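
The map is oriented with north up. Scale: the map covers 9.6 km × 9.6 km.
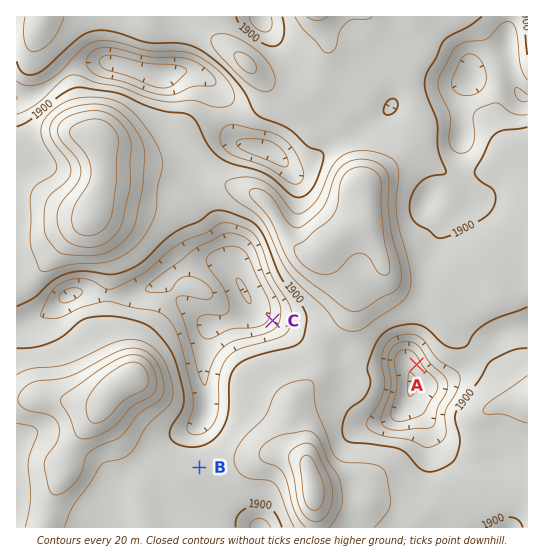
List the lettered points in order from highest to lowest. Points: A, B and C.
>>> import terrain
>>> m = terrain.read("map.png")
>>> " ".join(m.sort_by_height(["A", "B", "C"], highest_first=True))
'B C A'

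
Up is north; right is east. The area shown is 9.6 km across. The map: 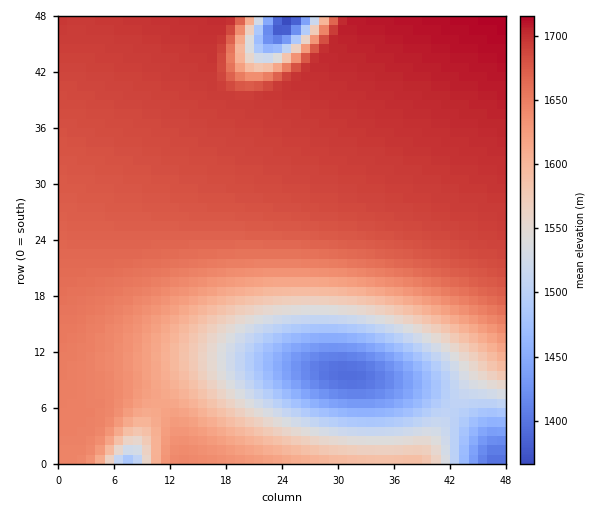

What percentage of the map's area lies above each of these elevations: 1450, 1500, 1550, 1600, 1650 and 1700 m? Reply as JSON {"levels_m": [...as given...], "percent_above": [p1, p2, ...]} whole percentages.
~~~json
{"levels_m": [1450, 1500, 1550, 1600, 1650, 1700], "percent_above": [95, 90, 83, 74, 58, 10]}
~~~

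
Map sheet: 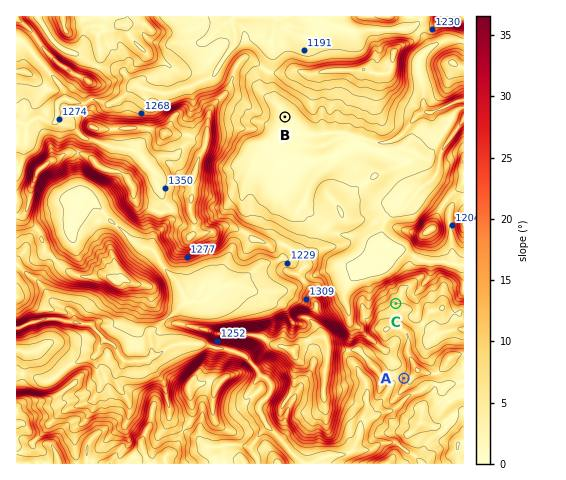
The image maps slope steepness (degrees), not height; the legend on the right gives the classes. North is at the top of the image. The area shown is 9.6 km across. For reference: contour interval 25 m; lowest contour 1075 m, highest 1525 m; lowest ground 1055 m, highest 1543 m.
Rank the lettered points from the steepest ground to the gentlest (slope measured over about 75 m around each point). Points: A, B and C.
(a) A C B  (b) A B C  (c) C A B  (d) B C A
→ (a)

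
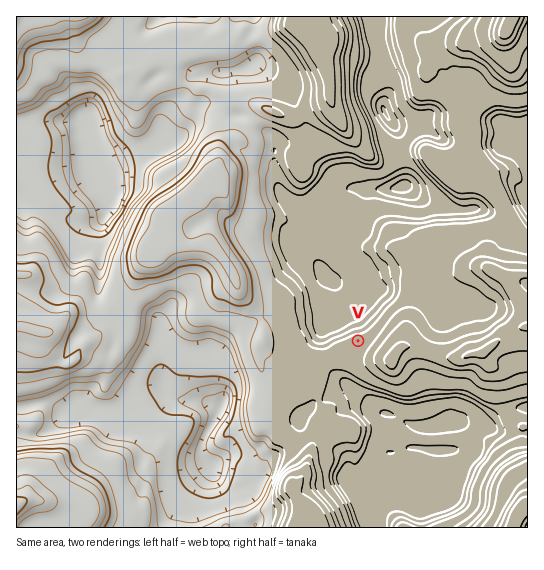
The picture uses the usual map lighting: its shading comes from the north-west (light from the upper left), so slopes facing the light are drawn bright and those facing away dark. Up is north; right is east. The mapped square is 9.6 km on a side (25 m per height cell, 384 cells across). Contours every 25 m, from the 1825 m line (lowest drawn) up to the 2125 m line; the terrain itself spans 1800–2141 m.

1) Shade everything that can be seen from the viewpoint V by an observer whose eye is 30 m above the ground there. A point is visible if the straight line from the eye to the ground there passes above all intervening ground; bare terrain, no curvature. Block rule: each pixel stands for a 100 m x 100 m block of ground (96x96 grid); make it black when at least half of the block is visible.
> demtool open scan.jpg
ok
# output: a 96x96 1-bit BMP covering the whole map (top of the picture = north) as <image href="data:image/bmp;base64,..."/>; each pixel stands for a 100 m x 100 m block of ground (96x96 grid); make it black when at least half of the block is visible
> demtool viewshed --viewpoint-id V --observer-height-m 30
<image width="96" height="96" href="data:image/bmp;base64,Qk2+BAAAAAAAAD4AAAAoAAAAYAAAAGAAAAABAAEAAAAAAIAEAAATCwAAEwsAAAIAAAAAAAAA////AAAAAAAAA//AB4AAPz////gAA//AAAAAfj////yAA//AAAAAfj//8fzBg//AAAAA/D/4AA739//AAAAB/D/wAAD///+AAAAH+D/gAAD///+AAAAH8D/AAAA///4AAAAD4D+AAAA///4AAAAf4D4AAAB///wAAAA/4DgAAAB///wAAAB/4BAAAAB///gAAAA/4AAAAAB///gAAAAf4AAAAAD///gAAAAf4AAAAAD///AAAAAPwAAAAAD//4AAAAAPwAAAAAD//gAAAAAfwAAAAADw/AAAAAB/8AAAAACwAAAAAAD//8AAAAD4AAAAAAH5/4AAAAD4AAAAAAPx/4AAAAAAAAAAAAPh/gAAAAAAAAAAAAPg/AAAAAAAAAAAAAfg/AAAAADgAAAAAAf/+AAAAAD8AAAAAAP/8AAAAAD/AAAAAAP/8AAAAAA/gAAAAAP/4AAAAAA/4AAAAAP/4AAAAAAAfwAAAAP/4MAAAAAIP8AAAAf/4/AAAAAOH4AAAAf///gAAAAPngAAAAf///wAAAAPjgAAAAP///4AAAAHzgAAAAP/3/4AAAAHxgAAAAP/3/8AAAAD8AAAAAP///8AAAAH+AAAAAP///8AAAA/+AAAAAP///+AAAB8/nAAA1////+AAADwfH4AN/////8AAAD4OH8AAn////+AAAD4OD8AAH/////gAAT/2B+AAH/////4AAz/2BcAAH/////+ABj/yAIAAH//////gHj/gAMAAH////////D/gAEAAH///////+AfAAAAAH///////4AcAAAAAP///////wAIAAAAAP///////AAAAAAAAf//////8AAAAAAAA/////4D+AAAAAAAA////4gD/gAAAAAAB////4gH/wAAAAAAB////4wP/4AAAAAAB////8AAAAAAAAAAB////+AAABAAAAAAP////+AAABgAAAAA/////+AAABAAAAAA//////AAADAAAAAAH////4AAAGAAAAAAD////AAAAOAAAAAAA////AAAf8AAAAAAAf///8AA/4AAAAAAAf////gD/4AAAAAAAf////wH/wAAAAAAAf////4P/gAAAAAAA3////4ffgAAAAAAAD+H//cePAAAAAAAAD+H/8c4HAAAAAAAAH8H/8fgCAAAAAAAAP8P/4YACAAAAAAAAB8P/4BAGAAAAAAAAB8//wBAGAAAAAAAAA///ABgOAAAAAAAAA//+ABwOAAAAAAAAA/n+ADwPAAAAAAAAD4H8AH4PgAAAAAAAOAB8AH8/44AAAAAAIAAYAH///8AAAAAAAAAAAP///8AAAAAAAAAAAP///8AAAAAAAAAAAP///8AAAAAAAAAAAP///8AAAAAAAAAAAP///4AAAAAAAADgAPz//wAAAAAAAAHgAP3//gAAAAAOAAfAAP///gAAAAAPgA+AAP///wAAAAAHgB+AAP///wAAAAADAD+AAPw//wAAAAAAAD4AAPAD/gAAAAAAADwAAPAB/AAAAAAAAAAAAMAAMAAAAAAAAAAAAIAAAA="/>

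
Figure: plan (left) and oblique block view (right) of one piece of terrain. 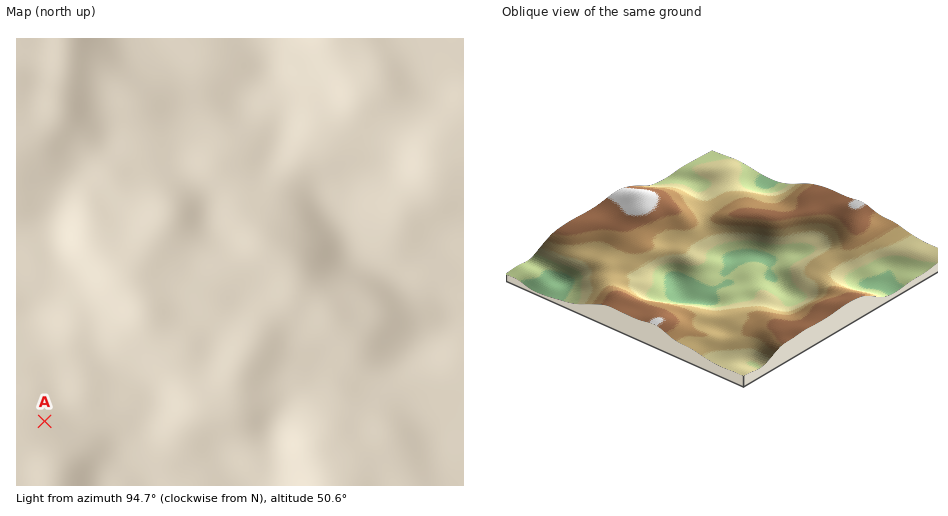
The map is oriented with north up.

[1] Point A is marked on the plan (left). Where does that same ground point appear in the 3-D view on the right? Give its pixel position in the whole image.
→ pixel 722 351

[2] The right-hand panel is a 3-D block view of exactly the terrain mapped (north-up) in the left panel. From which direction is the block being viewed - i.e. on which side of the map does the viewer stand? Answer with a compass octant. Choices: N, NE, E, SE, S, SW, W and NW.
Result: SW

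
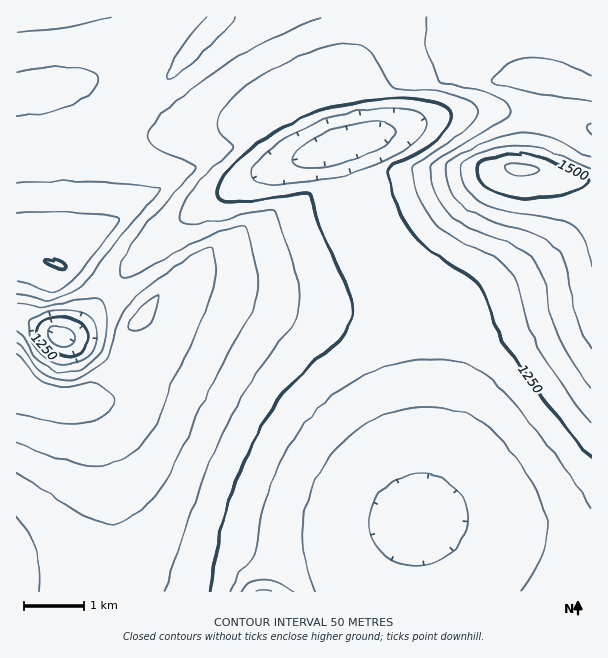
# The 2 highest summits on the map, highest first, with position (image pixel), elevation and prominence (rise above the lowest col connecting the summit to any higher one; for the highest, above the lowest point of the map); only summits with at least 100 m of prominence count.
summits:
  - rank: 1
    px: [522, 168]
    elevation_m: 1557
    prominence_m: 468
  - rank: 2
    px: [56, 264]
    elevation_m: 1501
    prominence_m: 172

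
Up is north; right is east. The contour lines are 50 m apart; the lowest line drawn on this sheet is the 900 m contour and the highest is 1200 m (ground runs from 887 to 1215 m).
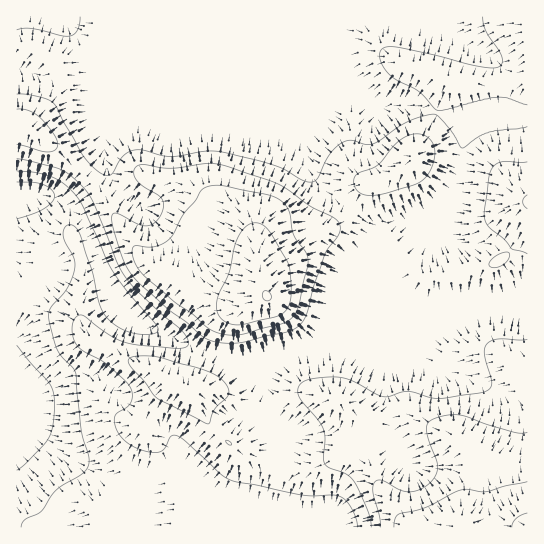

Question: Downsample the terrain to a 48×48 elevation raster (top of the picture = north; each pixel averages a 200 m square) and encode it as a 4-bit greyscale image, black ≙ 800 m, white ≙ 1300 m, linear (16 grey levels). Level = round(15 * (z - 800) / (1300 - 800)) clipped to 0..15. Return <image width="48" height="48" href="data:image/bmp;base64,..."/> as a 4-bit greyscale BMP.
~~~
<image width="48" height="48" href="data:image/bmp;base64,Qk32BAAAAAAAAHYAAAAoAAAAMAAAADAAAAABAAQAAAAAAIAEAAATCwAAEwsAABAAAAAAAAAAAAAAABEREQAiIiIAMzMzAERERABVVVUAZmZmAHd3dwCIiIgAmZmZAKqqqgC7u7sAzMzMAN3d3QDu7u4A////AEVVVVVVVVVmZmZmZmZmZmZomru7zMu8zERVVVVVVVVmZmZmZmZmZmZ4qqu7vLu7zERFVVVVVVVmZmZmZmZmZmZ5qqqqu7u7u0REVVVVVVZmZmZmZmZmZmeJmZmaqrq7uzRERVVVVVZmZmZmZmZ3d3eJmYiZqqqqqjM0REVVVWZmZmZ3d3d3d4iJiIiJqqqqqjMzREVVZmZmZmd3d3d3eIiIiIiJqqqqqjMzREVWZmZmZnd3d3d3eIiIiIiZqqqqqjMzNFVmZmZmZ3d3d3d3eIiIiIiaqqqpmTMzNFVmZmZmd3d3d3d3eIiIiImZqqmZmTMzNFVmZnd3eHd3d3d3iIiIiImZmZmIiDMzNFZmZnd4iId3d3d4iZmIiIiIiIiIiDMzNFZmZniJmIh3d3eIiZiIeIh3d4iIiDMzRFVWZ4iJmIh3Znd4iIh3d3d3d3d4iDMzRFVmeIiIiHdmZmd3d3d2Zmd3d3eIiDM0RVZneIiHd3ZmZmZ3d3dmZmZnd3eIiDNEVWZ3d3d2Znd2ZmZmZmZmZmZnd3eIiDNEVnd2ZVVWZ4iId3d2ZmZmZmZmd3d4iDRFVnZlVEVWeJqpmIh3ZmZmZmZmZ3d3d0RFVmZUREVniau7uqmHZmZmZmZmZmZ2ZkRFVmVERFaJmqu7zLqXdmZmZmZmZmZmZkREVVVERXiaqqu7zMuYdmZmZmZmZmZmZkRERVVEV4mqqqu7zMuodmZmZmZ3dmd2ZkRERVRFaJqqqqq7zLuod2ZmZmd3d3d3d0RERFRGiaqqqqq7u7uph2ZmZnd3d3d3d0RERVRXiZmZmaq7u7qph2ZmZmZmZnd4d0RERURXmZmZmaqru7qZh3ZmdmZmZnd3iEREVUVomImZmZqru6mYiHd2ZmZmZnd4iDREREV4h3iZmZqquqmYiHd2ZmZmZneIiDM0RFZ3d3eJmZmqqqmIh3d3ZmZmZneImTMzRFZ3d3eJmZmqqpmHd3d3d2ZmZmeImTMzRWd3d3iJmZmZmYh3Z3eIh3dmZmeImTM0VmdmeIiImZmYiHdmZ3eIiIh2ZmeIiFVVZmZmeIiIiIiHd2ZmZnd4iIiHZmd4iGZ3d2VWd3dnd3d2ZmVVZnd3iJmHZmd3d3eIdmVVZmVVZmZlVVVVVmZmeImHZmZ3d4iIdlVVVVVVVVVVVVVVVWZmZ4iHZmZmZoiHZVVVVVVVVVVVVVVVVVVVVnd2ZmZmZoh3ZVVVVVVVVVVVVVVVVVVVVWZmZmZmZnd2ZVVVVVVVVVVVVVVVVVVVVVZmZmZmZmZmVVVVVVVVVVVVVVVVVVVVVVZmZmZmZlVVVVVVVVVVVVVVVVVVVVVVVmZnd3dmZlVVVVVVVVVVVVVVVVVVVVVVZmd3d3ZmZlVVVVVVVVVVVVVVVVVVVVVWZnd3ZmZmZ1VVVVVVVVVVVVVVVVVVVVVWZmZmZlZmZ1VVVVVVVVVVVVVVVVVVVVVWZmVVVVZmd1VURFVVVVVVVVVVVVVVVVVVVVVVVWZmd0RERFVVVVVVVVVVVVVVVVVVVVVVVWZndw=="/>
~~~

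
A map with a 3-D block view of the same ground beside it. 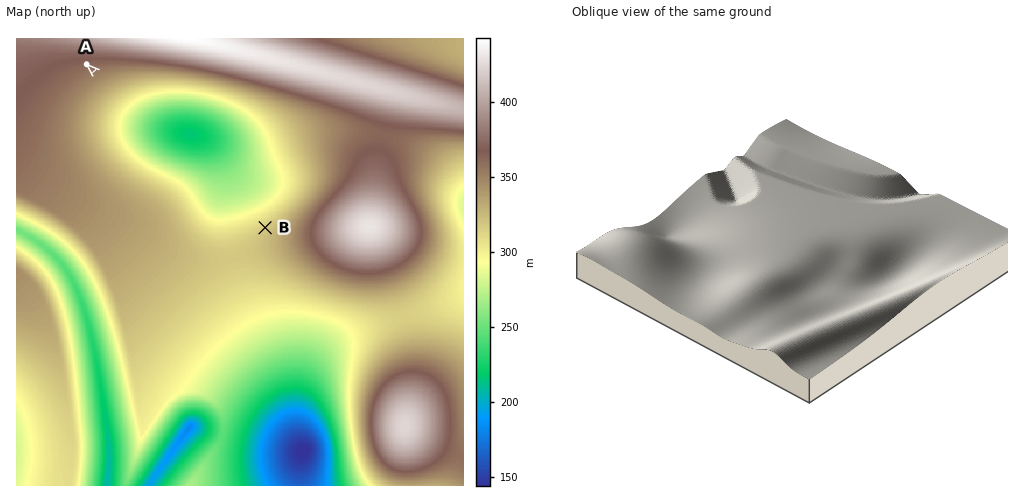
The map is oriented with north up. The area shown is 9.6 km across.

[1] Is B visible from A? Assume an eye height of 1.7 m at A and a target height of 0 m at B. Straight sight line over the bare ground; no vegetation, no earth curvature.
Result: yes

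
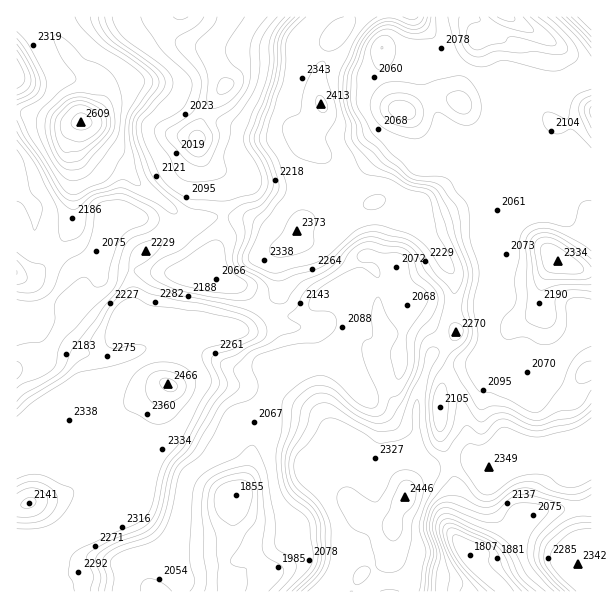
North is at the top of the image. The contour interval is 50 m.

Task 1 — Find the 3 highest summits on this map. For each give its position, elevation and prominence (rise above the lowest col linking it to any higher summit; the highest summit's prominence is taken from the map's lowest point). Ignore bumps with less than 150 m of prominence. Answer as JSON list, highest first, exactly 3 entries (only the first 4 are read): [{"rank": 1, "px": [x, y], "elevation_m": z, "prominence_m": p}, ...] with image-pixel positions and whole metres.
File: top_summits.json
[{"rank": 1, "px": [81, 122], "elevation_m": 2609, "prominence_m": 802}, {"rank": 2, "px": [168, 384], "elevation_m": 2466, "prominence_m": 283}, {"rank": 3, "px": [405, 497], "elevation_m": 2446, "prominence_m": 271}]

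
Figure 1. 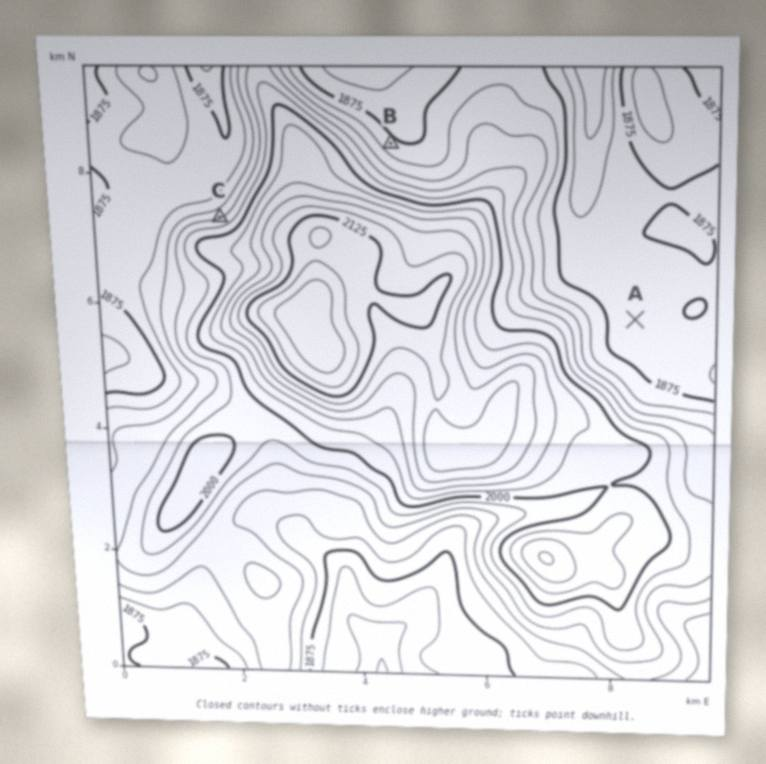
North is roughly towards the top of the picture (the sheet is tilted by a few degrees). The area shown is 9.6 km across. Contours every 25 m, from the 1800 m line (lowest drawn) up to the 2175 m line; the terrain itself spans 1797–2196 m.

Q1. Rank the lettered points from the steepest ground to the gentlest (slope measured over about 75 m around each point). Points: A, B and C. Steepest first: C B A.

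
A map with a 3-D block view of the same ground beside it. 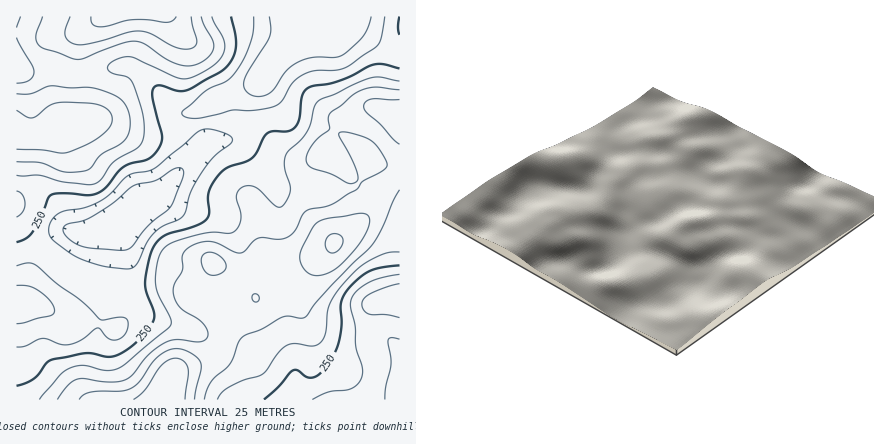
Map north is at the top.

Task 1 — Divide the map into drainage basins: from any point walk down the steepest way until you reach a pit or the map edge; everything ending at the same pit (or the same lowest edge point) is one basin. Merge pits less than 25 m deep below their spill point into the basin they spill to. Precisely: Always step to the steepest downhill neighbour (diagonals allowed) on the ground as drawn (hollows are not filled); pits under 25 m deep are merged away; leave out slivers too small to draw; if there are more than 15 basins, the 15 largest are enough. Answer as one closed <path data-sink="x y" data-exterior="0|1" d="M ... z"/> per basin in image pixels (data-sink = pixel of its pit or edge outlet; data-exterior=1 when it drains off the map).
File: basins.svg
<path data-sink="144 206" data-exterior="0" d="M130 16l-28 0-16 12-6 8-1 32 3 36-4 26-36 6-16 0-10-4 0 84 10 18 34 31 38 23 10 3 10 0 54-6 28 12 24 23 8 1 19-13 7-14 20-26 8 3 12-1 28-19 8-9 18-12 18-18 12-20 6-7 12-3 0-64-26-11-8 1-22 9-8 9-10 28-14 5-14 0-14-6-22-22-8-5-14-3-36 0-26 10-16 3-22-1-42-15-8 1-6 4 6-6 17-9 16-26 10-32 0-20z"/><path data-sink="262 78" data-exterior="0" d="M400 16l-270 0 3 36-10 32-16 26-21 12 12-2 24 10 24 6 24-1 34-12 36 0 20 6 16 18 16 10 20 2 12-4 12-29 8-9 22-9 8-1 26 11z"/><path data-sink="400 300" data-exterior="1" d="M400 182l-12 3-6 7-12 20-18 18-18 12-8 9-28 19-12 1-8-3-34 46-12 7-9-1 3 6 0 10-6 16-10 8-28 9-9 7-4 8-1 16 232 0z"/><path data-sink="16 304" data-exterior="1" d="M16 216l0 184 152 0 3-22 7-7 32-11 6-3 6-7 4-14 0-10-12-16-14-13-28-12-54 6-10 0-10-3-38-23-34-31z"/><path data-sink="16 66" data-exterior="1" d="M100 16l-84 0 2 117 8 3 16 0 36-8 4-24-3-64 4-8z"/>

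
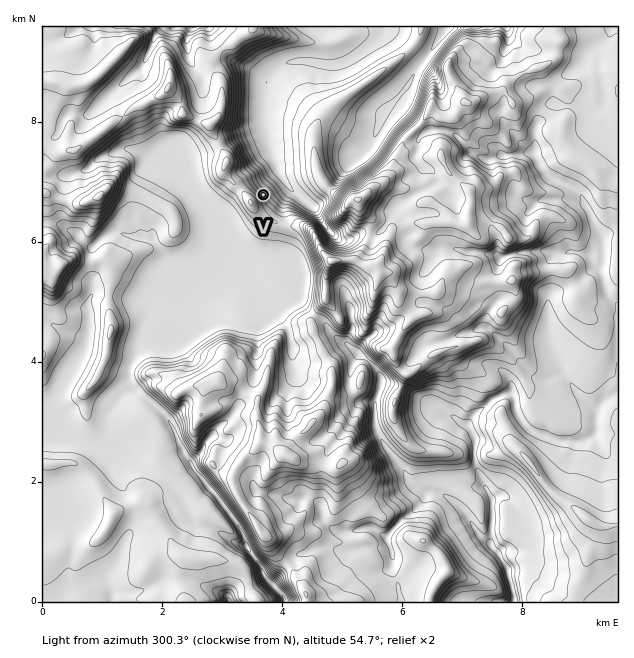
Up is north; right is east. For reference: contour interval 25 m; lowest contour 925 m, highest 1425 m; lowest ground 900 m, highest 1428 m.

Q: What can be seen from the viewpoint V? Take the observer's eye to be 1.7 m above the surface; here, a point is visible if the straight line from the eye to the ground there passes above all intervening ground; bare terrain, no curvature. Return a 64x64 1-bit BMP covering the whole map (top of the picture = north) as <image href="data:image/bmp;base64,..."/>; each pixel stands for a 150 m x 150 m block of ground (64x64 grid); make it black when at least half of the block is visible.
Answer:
<image width="64" height="64" href="data:image/bmp;base64,Qk0+AgAAAAAAAD4AAAAoAAAAQAAAAEAAAAABAAEAAAAAAAACAAATCwAAEwsAAAIAAAAAAAAA////AAAAAAAAAAAAAAAAAAAAAAAAAAAAAAAAAAAAAAAAAAAAAAAAAAAAAAAAAAAAAAAAAAAAAAAAAAAAAAAAAAAAAAAAAAAAAAAAAAAAAAAAAAAAAAAAAAAAAAAAAAAAAAAAAAAAAAAAAAAAAAAAAAAAAAAAAAAAAAAAAAAAAAAAAAAAAAAAAAAAAAAAAAAAAAAAAAAAAAAAAAAAAAAAAAAAAAAAAAAAAAAAAAAAAAAAAAAAAAAAAAAAAAAAAAAAAAAAAAAAAAAAAAAAAAAAAAAAAAAAAAAAAAAAAAAAAAAAAAAAAAAAAAAAAAAAAAAAAAAAAAAAAAAAAAAAAAAAAAAAAAAAAAAAAAAAAAAAAAAAAAAAAAAAAAAAAAEAAAAAAAAAAAAAAAAAAAABAAAAAAAAAAMAAAAAAAAAAgAAAAAAAAACMAAAAAAAAARAAAAAAAAADMAAAAAAAAA/gAAAAAAAAH/AAAAAAAAAf8AAAAAAAAH/4AAAAAAAA79wAAAAAAAB/hwAAAAAAAz+BgAAAAAABPwCAAAAAAAF/AMAAAAAAAf8AQAAAAAAH/wBgAAAAAAf/gDAAAAAAA//AGAAAAAAD/yAIAAAAAAP+AAgAAAAAA/wACAAAAAAB/gAGAAAAAAD+AAYAAAAAAf+AAgAAAAAD/+ADAAAAAAD+MAEAAAAAAGAAAAAAA=="/>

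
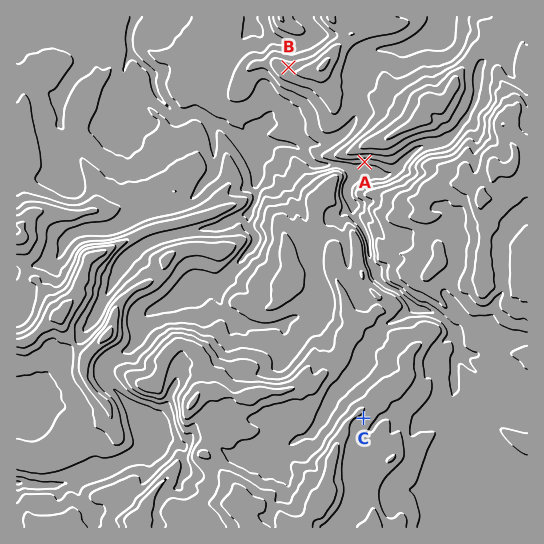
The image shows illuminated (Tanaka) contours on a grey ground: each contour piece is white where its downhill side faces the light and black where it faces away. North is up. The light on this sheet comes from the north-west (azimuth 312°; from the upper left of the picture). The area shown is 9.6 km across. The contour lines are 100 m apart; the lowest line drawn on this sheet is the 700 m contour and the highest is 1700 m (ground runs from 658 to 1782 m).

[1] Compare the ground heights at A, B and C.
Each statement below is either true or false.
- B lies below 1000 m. false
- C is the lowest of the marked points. false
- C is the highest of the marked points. true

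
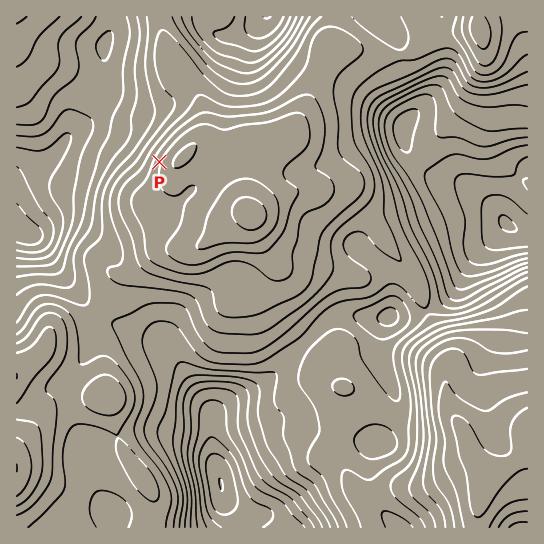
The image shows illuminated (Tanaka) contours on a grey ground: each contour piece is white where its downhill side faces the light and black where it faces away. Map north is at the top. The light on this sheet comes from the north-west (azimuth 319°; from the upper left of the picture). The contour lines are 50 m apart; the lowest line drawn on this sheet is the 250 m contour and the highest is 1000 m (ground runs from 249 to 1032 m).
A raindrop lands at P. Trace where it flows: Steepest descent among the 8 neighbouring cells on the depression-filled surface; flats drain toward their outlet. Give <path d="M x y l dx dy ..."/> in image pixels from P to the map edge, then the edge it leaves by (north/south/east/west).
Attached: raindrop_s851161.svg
<path d="M159 162l-8 0-24-24-16 0-10-5-28 0-10 9-2 5-12 14-8 5-3 0-5 3-16 16"/>
exit: west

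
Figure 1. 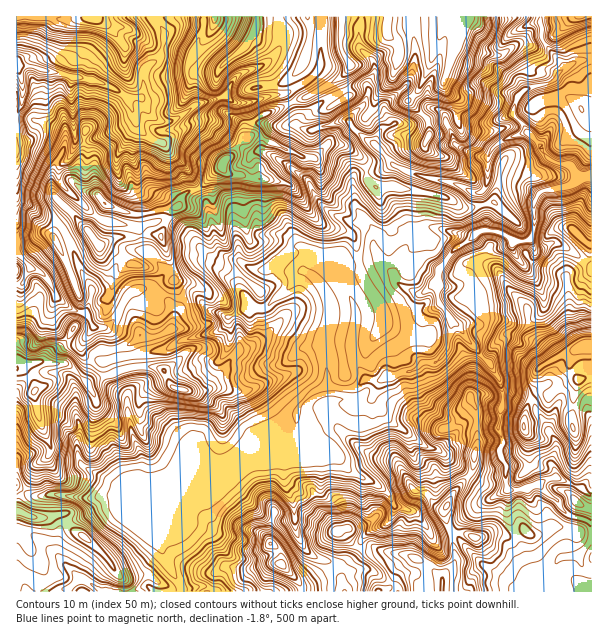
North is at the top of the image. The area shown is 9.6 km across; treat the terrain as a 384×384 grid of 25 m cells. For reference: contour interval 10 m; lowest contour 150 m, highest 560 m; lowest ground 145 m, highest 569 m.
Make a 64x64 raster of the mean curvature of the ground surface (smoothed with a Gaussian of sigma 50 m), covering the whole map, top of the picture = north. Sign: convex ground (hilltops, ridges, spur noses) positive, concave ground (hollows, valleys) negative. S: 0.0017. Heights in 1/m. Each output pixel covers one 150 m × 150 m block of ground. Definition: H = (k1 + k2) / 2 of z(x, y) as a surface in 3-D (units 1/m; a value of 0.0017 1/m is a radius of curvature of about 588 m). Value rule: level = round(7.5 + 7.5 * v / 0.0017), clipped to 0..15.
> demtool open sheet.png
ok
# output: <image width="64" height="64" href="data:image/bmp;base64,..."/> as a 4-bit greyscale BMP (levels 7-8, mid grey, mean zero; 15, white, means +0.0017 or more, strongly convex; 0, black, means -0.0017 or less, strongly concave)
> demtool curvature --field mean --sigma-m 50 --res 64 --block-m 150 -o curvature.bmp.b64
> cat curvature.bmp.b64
<image width="64" height="64" href="data:image/bmp;base64,Qk12CAAAAAAAAHYAAAAoAAAAQAAAAEAAAAABAAQAAAAAAAAIAAATCwAAEwsAABAAAAAAAAAAAAAAABEREQAiIiIAMzMzAERERABVVVUAZmZmAHd3dwCIiIgAmZmZAKqqqgC7u7sAzMzMAN3d3QDu7u4A////AIeYVGlDJGRGmVZENWQ2M0qod2Z8yle3enaYZ3d3d3eIeImqU2iv2HuFaJqHmXpnzId3Z3hHaIeKiHl3eHd3iIh4iIZXiLx3mGWJqqmKir7XeIh2VFmHaKqpVmd3d4eJdniIdoh5yXd2Z4iHqFRYvrVURWZ5mIrMlbtzeHd3h2doeYdndpyod3Z4dniFmquNkyZ4Z5q8zMgx1yiIZ3d3d2eJd3d62oh2Z3d2d1ZzXvxgW6qoXJp5pAbEnKd4eXd4lYZneL6mZmZ3d3d3VGm9yEKpzaxVR3aUGbntuIeqmIinV5l3iXVWZ3d3d3hozLiFI4mszqchpnFcl2WqZ6d5qpS9yqu3ZWZ3d3d3h2d3ZNw1qcm7eeOWJL6FRXhphnpiNrd4rMhnZ3d3d3d3dmc5/Cd6dHhK5BIX3sRWaXqWqSrKlDIgEkZ3d3d3h3d2ZozWJlZYmVqAXLx55lY1SomSTLRndFiodnd3d3iHd3dmiZNXt5mIVQOP21fdZ6gTA0vYNUqW3amWZ3d3eId3d3d2dXqnh2YzRa93dnyniB+1NCWGTKjJZUZmZnd3d3d3d3Z3dmZmVXd52kalZcmZCMu2W5UqzZY0qWVmZ3d3d4d3d3d2ZndWiavXKsQ13IMXmGN7pDRdxwfXdraYZ3d3h3d3d3d3dlepjMWHMUjtUGuXdUvESXvKB7das+lnd3eId3d3eHd2jJeblEJVdp/DB7qmKdQ5vXM1qF1Itld2Zohnd3d4h3iXVnliSutnnZA9+3Nt4znbZ4W3fSqoVVVDqlZ3iHd3iYdmZUaJzJaMYF35Q52zOtmIFcmIG5RkVESqVmZ3d4iId4d2i6h1mIzAXPZWe5Qox2YZ3acrd1RWrKSGZmd2iId3d3d5l1m6nVAJ5YhphmulZzfMZTqIeb7ZWKuXZnZomZmGiHh2iIva1xinqliGS7uYKddDNojP/6u6m8uWd2VmVYh4iGdmfP3zFZmIeJV3iaddt5hTNrl3Z4dmiqqIiGipVlV4d2V6yZAWu2VouZhlZrmHrcua11ZniYdnaKqYaJhpdVNIZlepIIm/poh3m8vPtGVmiZmrlXVJh2VlaYdoh4mIqlQkdqcEiZvseGa2m2dVqYdlVEbKeXa6iIZXd2iHiHeIeZJpcpWdaGu6mJU7t1SMmqh3YlrMo6qph3Z3eIeJd3iJtmslyFdGaJu67CVKs0hVe6q5ZDNlqJmXeHd4h3mYeIioVnlrh7mHWbt5NTn6JFeLdpy7q3S2eKmHd3iHd5mHeKk0hld0h2WJeVd2aLRcdZh2aYiJUXRnipiHd4d3mXd4tieIZWemRoZ3aJVkI2qkh3d4mWNLZFRpqZd3h3eYeJhSiphmibo2iGVpqCLtTKZnd4eXS71jekWJh3iHeZeJa2fJh1aLuzeJZ0fHF/kWp1Z2d4abuEW8hWh3eHeJh3VURYiHV9uXSIlmOMFK9UeZVVaMuqlkWqeJZ3eId5iHWbcll3da2HRXmWazIm2keImZqWqWdleYVXdmd4d4l3Z5mkXJd32nJZq7hXJmflWad7yne2VmiFRmaId4h3iHZ3iJYJyYm6Qnqpp3GHe7Rqx3dkTLNndmSZdmiHd3aId4eInGCrqHgvJZlUkbeNdGvZZmVvhWWWw5uphmVWVahnh3iKswWOwxcZZEjB3MtUroqqmb4zVpmjp2ZmVomYqGeId4mpYDlAJQ+mnYCdl0j7VVVXfGI4i4WmhmRYvLl3Znd3ZTV0ABf/CtvcQNd2a4UzWJhnpXpbZ6apVHrXRXVahmdnesuWvv0GurlCknjaIr39u8rNyGpXlpdFnnJ5ZHyFZ2d5vLm7qAvImzBqv6I5/IRDd5tkeDVkZTbbCZZGm2d4ms23jLiHCLiNUardFb70JWmbzNp2MkVWbvJqaEe6m7zdyUEWt4kwASmheeZ9aaYKaod5a7ipzv//gLqGO7m7qEIAO7G3d6uXMlJ316pKlR1KdFoI3Ny5qoMCzHY4hWYQE1nMkMh4rNx0Ime5OXmTS250QmmutEi2MKvZZVmoM0eJvZZxyoiXMQexZo11qsY4qnMG2b36VlFc/dlWrKVJmu3vgiCuqpA6Z8F2auGZqmdmQkl4h5qGbfyFnK3GI3ec9iAmkgnuYN2okXVY8LU2dVRmRnhFbMurZmNt2GFGuYj9sPqKYBQFapiAt2jh/pRWWLqXVXU7uWIlQxKGGLNmQ7xE+nnPsGs4iIP6d9LcunZoVUaoY33LllVqlyBOp0Ek2gmzRCUmyld4gMlawqmYhXd5xRev9Vj/x1WdxhWmWbxiBpqHlR+od3mAmVqFh4iEdmV9QAMQABaay0WusoY8+TSay5mqCsqYiXGKeWeYdTZ2dWyWuAz8dESM2EfXO2F9WvpZtjQgerqHcaqKhGIja4aGaqbPA926qFR8t0E5+QmG+mI0iIUxJ6eDxSIiRYisVZd7p69wJoeKllWMtyXsRbPLqFqVSLtjiZRUaKuZh7tEVXyWn9hDNnioZTv+Ra10poyKllhlZ4U2hGd4eIdmq2VTW6Zp3allZ5lljYUmnISZbJdozZd5VXZnd3dlVVa9h4Vpx2V7yJdmimS7Q4h6hYl5yVQ62tdIZ3Zmd3ZUaaaKdVW6Vle6h2Z6ZLtnqql2iHi5aVGLketlV3aKqomqnLdlVGtWZpyGZmpzq2V6p2aIh5m8gxSRm6dNzKuqvKh2VFiGj4RlXIZ4m2OrdminZ4iHi8h6yVKZvb"/>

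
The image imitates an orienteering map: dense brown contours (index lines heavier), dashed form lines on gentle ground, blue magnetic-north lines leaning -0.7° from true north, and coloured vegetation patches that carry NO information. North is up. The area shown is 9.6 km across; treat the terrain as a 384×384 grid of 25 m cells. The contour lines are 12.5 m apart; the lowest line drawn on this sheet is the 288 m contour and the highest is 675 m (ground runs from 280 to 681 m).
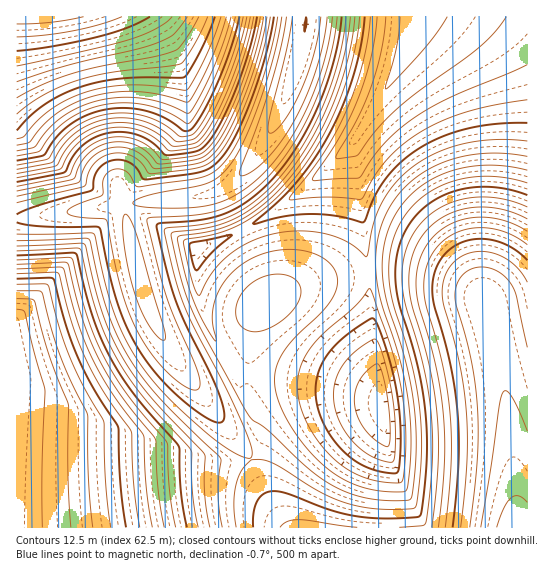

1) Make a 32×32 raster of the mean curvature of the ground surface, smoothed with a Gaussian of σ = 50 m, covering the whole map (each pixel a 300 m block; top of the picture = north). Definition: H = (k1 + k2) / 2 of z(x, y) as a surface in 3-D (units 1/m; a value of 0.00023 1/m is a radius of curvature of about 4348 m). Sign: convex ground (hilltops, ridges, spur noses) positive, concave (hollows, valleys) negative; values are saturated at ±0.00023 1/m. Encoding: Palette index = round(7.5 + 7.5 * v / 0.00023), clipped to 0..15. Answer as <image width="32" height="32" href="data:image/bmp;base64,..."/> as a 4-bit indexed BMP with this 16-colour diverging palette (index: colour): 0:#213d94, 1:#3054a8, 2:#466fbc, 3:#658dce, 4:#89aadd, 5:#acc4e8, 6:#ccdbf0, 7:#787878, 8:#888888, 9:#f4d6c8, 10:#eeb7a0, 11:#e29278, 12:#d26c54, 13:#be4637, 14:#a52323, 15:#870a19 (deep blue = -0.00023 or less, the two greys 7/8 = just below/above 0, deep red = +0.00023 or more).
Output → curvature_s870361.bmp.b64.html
<image width="32" height="32" href="data:image/bmp;base64,Qk12AgAAAAAAAHYAAAAoAAAAIAAAACAAAAABAAQAAAAAAAACAAATCwAAEwsAABAAAAAAAAAAlD0hAKhUMAC8b0YAzo1lAN2qiQDoxKwA8NvMAHh4eACIiIgAyNb0AKC37gB4kuIAVGzSADdGvgAjI6UAGQqHAHd3d3d4iIiJiIiIiHGImZl3d3d3eIiImYiId3cliJmZd3d3d3iIiJmIh3d2CIiZmXd3d3d4iIiIiId2YViImZl3d3d3d2RXiIh3dmB4iJmZd3d3dUNpq5eId3ZQeImZmXd3ZUV4mrtnh3d2QXiJmZl3dVZ3iau6SId3djN4iZmZd2ZneJq7tWiHd3YkeImZmXZmZ4mru6GIh3d3FoiJmZh3ZneJq7tEiId3dweImZmYdmZ4mru5CIiHd3cHiJmZmGZneKu7pEmIiId3CIiZmZg2Z4mrupCJmZmIiBiZmZmYQWeJq7qAmZmZiIcpmaqqmWMHiau6cImZmYiHOZmqqZl3IIq7qWCIiYiIhkmZmZmZmZIqu6kAKIiIiIVomZmZmcy7RrtwODAIiIiEeJmZmYjd3cinW8zLQEiIhHiImYiIvMy4m93d3ckBiISIiIiIiJmlS8aczM3ckQeEiIiIiIh2Bs3sKJec3bggdYiIiIiHUGq8zJBiet3JcxV3iIh3dyaJqrqWAWnN24Yxd3d3d3d3eImZhwNordyXYld3d3d3d3d4h3cUV5zcqGUnd3d3d3d3d3d3JVaL3bhlRXd3d3d3d3d3d0VWet3JdVR3d3d3d3d3d3dVVXnNynZVV3d3d4d3d3d2ZlVovduGVld3d3eHd3d3d3ZVWL3bhlZmd3d3"/>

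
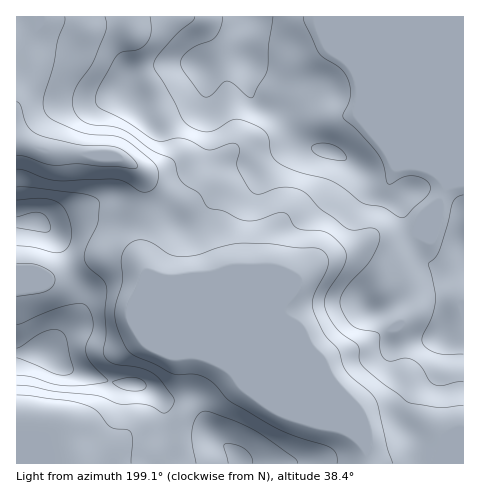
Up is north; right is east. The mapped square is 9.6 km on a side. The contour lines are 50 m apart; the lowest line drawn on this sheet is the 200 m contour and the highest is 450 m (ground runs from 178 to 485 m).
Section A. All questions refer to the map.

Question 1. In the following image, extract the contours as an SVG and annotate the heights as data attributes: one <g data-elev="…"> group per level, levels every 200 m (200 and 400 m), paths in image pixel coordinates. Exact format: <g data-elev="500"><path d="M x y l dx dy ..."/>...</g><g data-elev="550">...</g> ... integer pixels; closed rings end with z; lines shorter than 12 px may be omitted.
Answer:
<g data-elev="200"><path d="M17 102l3 3 7 20 9 9 41 10 40 3 13 8 8 11-2 2-3 1-55-5-24 1-9-1-20-8-8 0"/></g><g data-elev="400"><path d="M17 358l41 17 10 0 3-2 2-3-7-31-2-5-4-4-7-1-10 3-26 16"/><path d="M17 228l29 4 3-1 2-3-4-10-6-5-9 0-15 4"/><path d="M463 195l-6 2-4 5-13 47-5 8-7 7 7 27 0 10-3 15-10 24 3 7 10 6 10 2 18-1"/><path d="M195 17l-3 4-14 12-18 20-6 11 1 6 10 14 17 34 4 5 10 6 11 3 8-2 20-11 7 1 10 4 10 5 4 4 3 6 2 15 3 5 6 5 18 8 32 8 12 7 21 16 20 4 16 10 6 0 23-22 2-6 0-4-7-7-11-2-9 1-12 7-3-1-5-18-5-11-21-24-14-13 7-21 0-9-3-10-7-9-17-10-4-5-15-31 0-5"/></g>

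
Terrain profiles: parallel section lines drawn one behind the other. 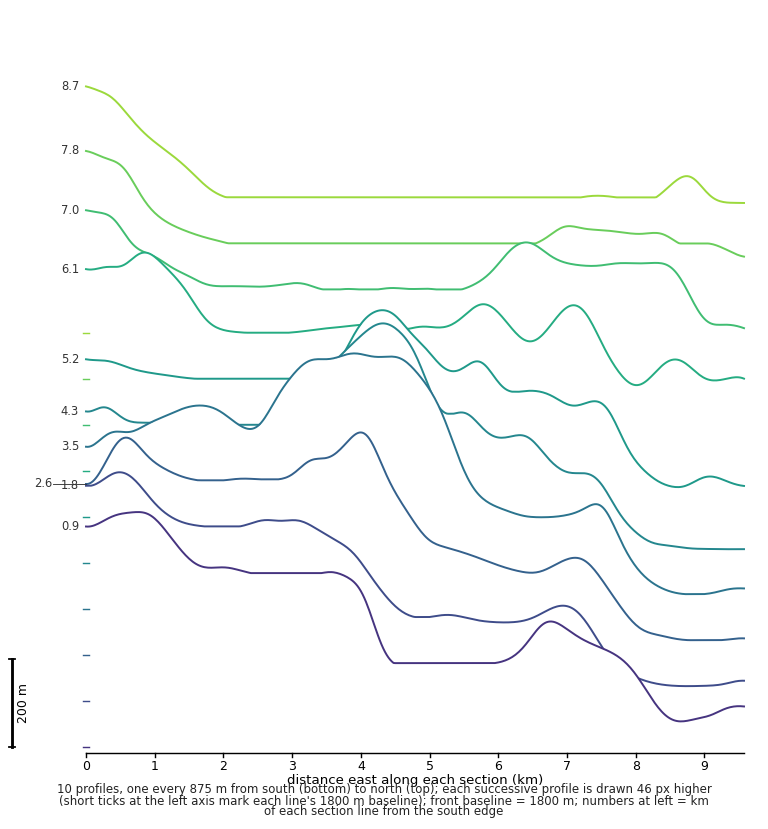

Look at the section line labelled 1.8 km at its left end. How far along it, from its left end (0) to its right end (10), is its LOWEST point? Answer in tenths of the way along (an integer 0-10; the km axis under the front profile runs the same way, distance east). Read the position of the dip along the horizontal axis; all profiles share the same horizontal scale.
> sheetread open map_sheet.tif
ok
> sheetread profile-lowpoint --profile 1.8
9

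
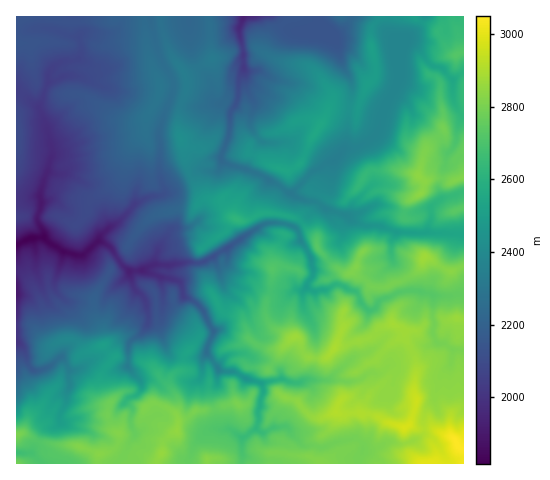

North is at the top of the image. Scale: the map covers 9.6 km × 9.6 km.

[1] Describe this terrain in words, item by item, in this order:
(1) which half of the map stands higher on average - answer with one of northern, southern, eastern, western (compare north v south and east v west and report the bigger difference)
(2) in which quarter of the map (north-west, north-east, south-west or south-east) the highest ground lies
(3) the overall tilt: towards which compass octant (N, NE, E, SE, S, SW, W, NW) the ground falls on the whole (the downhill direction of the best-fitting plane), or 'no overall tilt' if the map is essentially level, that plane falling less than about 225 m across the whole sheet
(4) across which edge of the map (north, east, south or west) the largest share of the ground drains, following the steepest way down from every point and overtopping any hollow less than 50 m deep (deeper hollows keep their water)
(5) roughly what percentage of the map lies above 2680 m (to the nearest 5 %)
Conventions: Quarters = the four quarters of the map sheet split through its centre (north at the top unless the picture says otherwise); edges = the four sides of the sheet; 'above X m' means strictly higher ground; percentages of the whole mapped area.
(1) Taken as a whole, the eastern half is higher than the western.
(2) The highest point lies in the south-east quarter of the map.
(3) The general tilt is down to the north-west (the land rises towards the south-east).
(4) Most of the ground drains across the western edge.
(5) About 30 % of the map lies above 2680 m.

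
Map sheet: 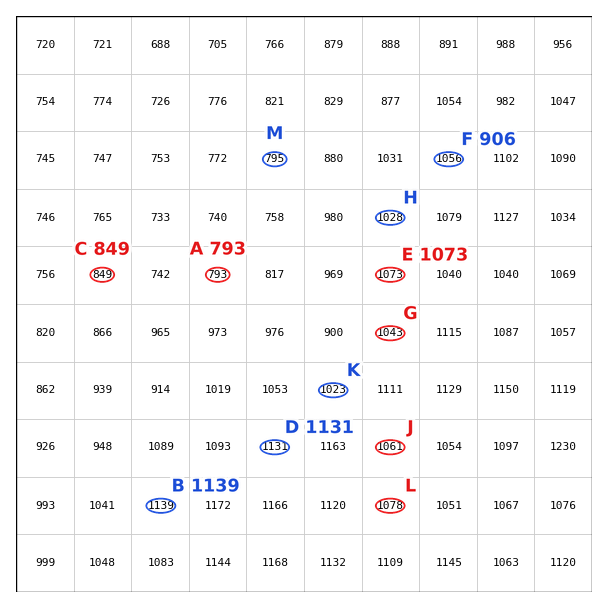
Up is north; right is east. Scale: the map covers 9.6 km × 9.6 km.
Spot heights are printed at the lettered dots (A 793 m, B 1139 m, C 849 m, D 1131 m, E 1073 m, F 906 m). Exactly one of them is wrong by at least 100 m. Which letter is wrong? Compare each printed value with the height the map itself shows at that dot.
F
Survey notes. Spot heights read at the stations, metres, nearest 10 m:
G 1040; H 1030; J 1060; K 1020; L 1080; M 790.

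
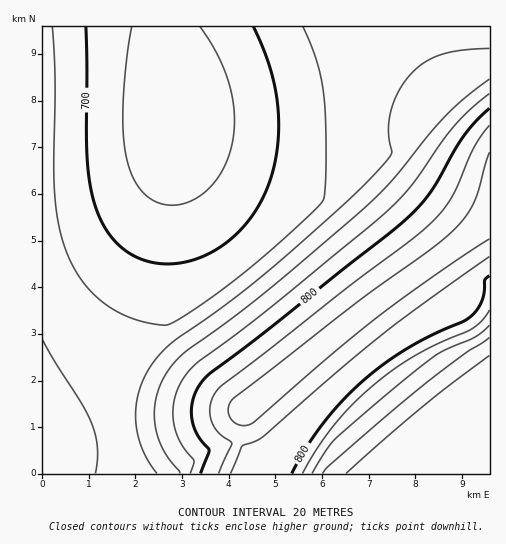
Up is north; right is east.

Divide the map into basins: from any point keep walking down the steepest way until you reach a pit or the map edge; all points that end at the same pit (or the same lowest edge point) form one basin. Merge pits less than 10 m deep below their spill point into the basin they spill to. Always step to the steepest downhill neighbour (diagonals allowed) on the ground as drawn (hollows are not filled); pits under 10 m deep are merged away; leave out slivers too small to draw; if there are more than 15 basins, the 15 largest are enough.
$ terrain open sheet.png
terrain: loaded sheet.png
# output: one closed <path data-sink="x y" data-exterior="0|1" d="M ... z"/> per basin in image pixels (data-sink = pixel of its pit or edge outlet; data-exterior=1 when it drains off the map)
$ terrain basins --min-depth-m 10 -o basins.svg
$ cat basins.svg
<path data-sink="177 118" data-exterior="0" d="M489 26l-447 1 1 447 179 0 14-29 6-28 5-9 119-97 124-90z"/><path data-sink="489 473" data-exterior="1" d="M489 222l-123 89-119 97-5 9-6 28-13 28 266 1z"/>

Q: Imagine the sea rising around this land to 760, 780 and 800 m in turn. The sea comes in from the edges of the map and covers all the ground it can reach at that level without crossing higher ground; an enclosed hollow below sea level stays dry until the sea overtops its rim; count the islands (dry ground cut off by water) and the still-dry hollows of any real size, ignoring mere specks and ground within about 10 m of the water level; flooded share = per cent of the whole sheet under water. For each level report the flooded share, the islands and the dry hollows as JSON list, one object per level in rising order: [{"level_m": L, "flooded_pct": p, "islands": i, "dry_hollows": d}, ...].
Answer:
[{"level_m": 760, "flooded_pct": 68, "islands": 0, "dry_hollows": 0}, {"level_m": 780, "flooded_pct": 74, "islands": 0, "dry_hollows": 0}, {"level_m": 800, "flooded_pct": 80, "islands": 0, "dry_hollows": 0}]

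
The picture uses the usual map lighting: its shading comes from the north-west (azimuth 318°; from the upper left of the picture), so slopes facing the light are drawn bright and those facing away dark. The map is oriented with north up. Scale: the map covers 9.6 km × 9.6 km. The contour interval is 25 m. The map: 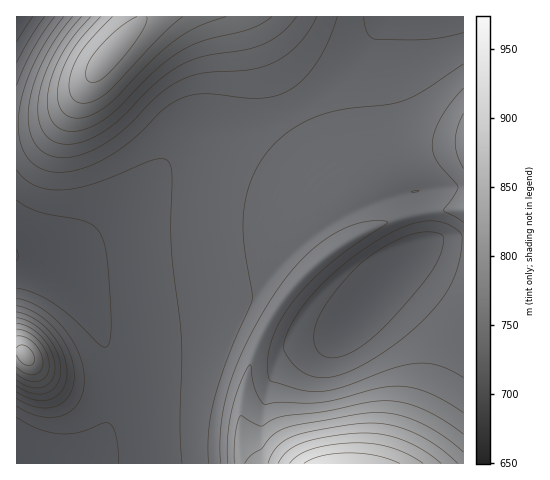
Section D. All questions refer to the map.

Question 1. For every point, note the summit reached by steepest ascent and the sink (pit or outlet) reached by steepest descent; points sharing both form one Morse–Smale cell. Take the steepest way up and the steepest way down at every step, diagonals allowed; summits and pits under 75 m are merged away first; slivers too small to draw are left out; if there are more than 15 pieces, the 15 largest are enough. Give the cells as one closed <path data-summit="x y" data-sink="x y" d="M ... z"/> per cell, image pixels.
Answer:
<path data-summit="342 463" data-sink="17 17" d="M463 16l-78 0-28 41-23 23-16 13-35 20-26 9-33 7-25 3-11 3-38 46-51 49-25 18-21 12-8 2-15 0 26 14 26 28 23 38 8 28 1 33-6 22-9 16-14 14-17 9 396-1z"/><path data-summit="109 55" data-sink="17 17" d="M384 16l-367 0-1 241 18 5 11 0 15-6 17-10 29-22 23-21 21-22 38-46 11-3 25-3 33-7 26-9 24-13 27-20 23-23 17-23z"/><path data-summit="25 355" data-sink="17 17" d="M18 258l-2 0 0 205 51 1 18-9 14-14 9-16 6-22 0-26-2-13-7-22-11-21-23-31-23-20z"/>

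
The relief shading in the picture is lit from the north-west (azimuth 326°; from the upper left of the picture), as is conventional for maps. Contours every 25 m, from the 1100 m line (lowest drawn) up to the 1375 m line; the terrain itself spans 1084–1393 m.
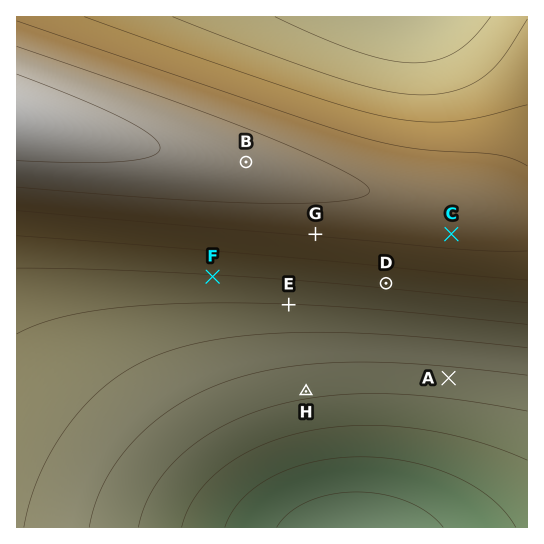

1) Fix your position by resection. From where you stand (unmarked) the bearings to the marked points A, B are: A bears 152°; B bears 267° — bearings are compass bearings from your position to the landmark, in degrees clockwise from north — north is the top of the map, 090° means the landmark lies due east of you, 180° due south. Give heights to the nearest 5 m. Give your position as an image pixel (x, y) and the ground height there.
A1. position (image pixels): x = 331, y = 158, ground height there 1345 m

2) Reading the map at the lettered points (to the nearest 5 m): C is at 1335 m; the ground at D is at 1280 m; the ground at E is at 1250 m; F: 1275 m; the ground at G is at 1325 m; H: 1180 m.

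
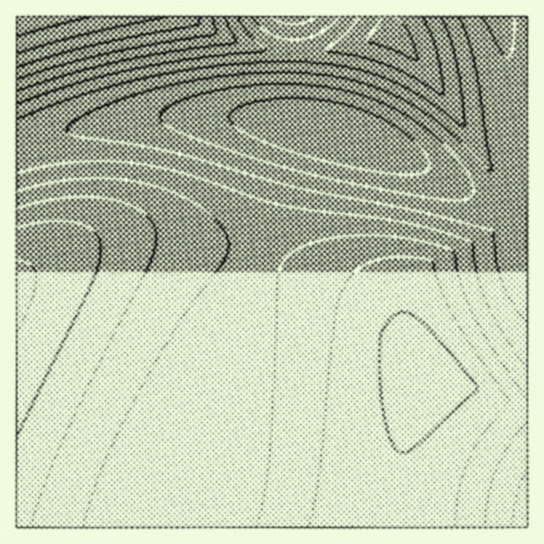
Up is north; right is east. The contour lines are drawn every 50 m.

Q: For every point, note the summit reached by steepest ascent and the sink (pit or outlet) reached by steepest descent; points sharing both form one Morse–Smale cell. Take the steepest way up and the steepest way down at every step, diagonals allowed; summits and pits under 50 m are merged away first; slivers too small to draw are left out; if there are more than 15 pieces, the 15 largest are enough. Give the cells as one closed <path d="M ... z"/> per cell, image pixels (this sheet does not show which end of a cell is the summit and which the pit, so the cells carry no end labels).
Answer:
<path d="M510 67l3 66 6 45-2 31-4 2-18-2-64-40-62-28-64-16-7 2-5 4-13 35-25 95-40 114-24 87-19 55-1 11 218 0 6-46 10-48 11-32 15-34 64 31 28 10 5 0 0-338-11 0z"/><path d="M221 116l-50 0-58 5-58 12-39 13 1 382 154-1 1-10 19-55 29-104 35-97 29-108 9-22 5-4 5-1-32-6z"/><path d="M499 16l-110 0 1 17-57 16-38 3-2 55 3 12 7 6 44 10 55 20 39 20 54 34 22 0 2-31-6-45-2-54-6-40z"/><path d="M187 16l-170 0-1 129 9-1 52-16 72-11 72-1 79 7-4-4-3-12 1-55-25-1-35-10-33-16z"/><path d="M433 368l-12 21-16 45-10 48-6 45 138 1 1-118-17-5-34-14z"/><path d="M387 16l-92 0 0 35 19 1 19-3 57-16z"/><path d="M294 16l-106 1 13 8 37 18 31 8 25 1z"/><path d="M527 16l-27 1 8 45 1 4 8 5 11-1z"/>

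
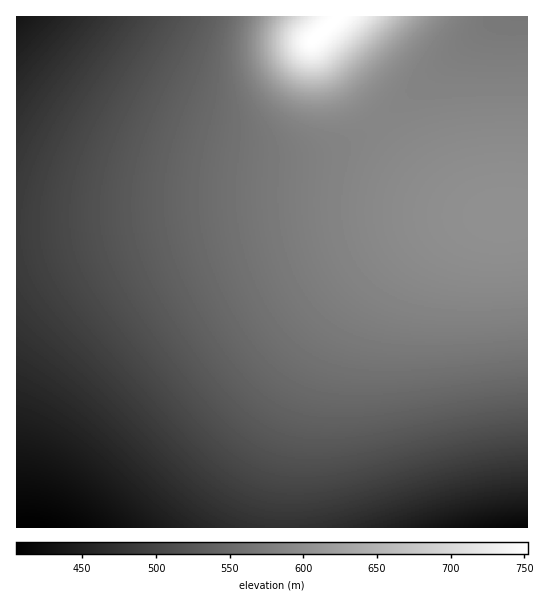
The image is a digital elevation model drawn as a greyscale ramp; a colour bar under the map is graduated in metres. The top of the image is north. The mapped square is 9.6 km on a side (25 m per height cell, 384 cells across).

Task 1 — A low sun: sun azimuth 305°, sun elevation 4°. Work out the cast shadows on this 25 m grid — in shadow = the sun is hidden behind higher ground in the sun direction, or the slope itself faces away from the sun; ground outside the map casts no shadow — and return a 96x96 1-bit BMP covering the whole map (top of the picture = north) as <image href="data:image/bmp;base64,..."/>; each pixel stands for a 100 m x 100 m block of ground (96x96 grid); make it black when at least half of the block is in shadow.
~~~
<image width="96" height="96" href="data:image/bmp;base64,Qk2+BAAAAAAAAD4AAAAoAAAAYAAAAGAAAAABAAEAAAAAAIAEAAATCwAAEwsAAAIAAAAAAAAA////AAAAAAAAAAAAAAAAAAAAAAAAAAAAAAAAAAAAAAAAAAAAAAAAAAAAAAAAAAAAAAAAAAAAAAAAAAAAAAAAAAAAAAAAAAAAAAAAAAAAAAAAAAAAAAAAAAAAAAAAAAAAAAAAAAAAAAAAAAAAAAAAAAAAAAAAAAAAAAAAAAAAAAAAAAAAAAAAAAAAAAAAAAAAAAAAAAAAAAAAAAAAAAAAAAAAAAAAAAAAAAAAAAAAAAAAAAAAAAAAAAAAAAAAAAAAAAAAAAAAAAAAAAAAAAAAAAAAAAAAAAAAAAAAAAAAAAAAAAAAAAAAAAAAAAAAAAAAAAAAAAAAAAAAAAAAAAAAAAAAAAAAAAAAAAAAAAAAAAAAAAAAAAAAAAAAAAAAAAAAAAAAAAAAAAAAAAAAAAAAAAAAAAAAAAAAAAAAAAAAAAAAAAAAAAAAAAAAAAAAAAAAAAAAAAAAAAAAAAAAAAAAAAAAAAAAAAAAAAAAAAAAAAAAAAAAAAAAAAAAAAAAAAAAAAAAAAAAAAAAAAAAAAAAAAAAAAAAAAAAAAAAAAAAAAAAAAAAAAAAAAAAAAAAAAAAAAAAAAAAAAAAAAAAAAAAAAAAAAAAAAAAAAAAAAAAAAAAAAAAAAAAAAAAAAAAAAAAAAAAAAAAAAAAAAAAAAAAAAAAAAAAAAAAAAAAAAAAAAAAAAAAAAAAAAAAAAAAAAAAAAAAAAAAAAAAAAAAAAAAAAAAAAAAAAAAAAAAAAAAAAAAAAAAAAAAAAAAAAAAAAAAAAAAAAAAAAAAAAAAAAAAAAAAAAAAAAAAAAAAAAAAAAAAAAAAAAAAAAAAAAAAAAAAAAAAAAAAAAAAAAAAAAAAAAAAAAAAAAAAAAAAAAAAAAAAAAAAAAAAAAAAAAAAAAAAAAAAAAAAAAAAAAAAAAAAAAAAAAAAAAAAAAAAAAAAAAAAAAAAAAAAAAAAAAAAAAAAAAAAAAAAAAAAAAAAAAAAAAAAAAAAAAAAAAAAAAAAAAAAAAAAAAAAAAAAAAAAAAAAAAAAAAAAAAAAAAAAAAAAAAAAAAAAAAAAAAAAAAAAAAAAAAAAAAAAAAAAAAAAAAAAAAAAAAAAAAAAAAAAAAAAAAAAAAAAAAAAAAAAAAAAAAAAAAAAAAAAAAAAAAAAAAAAAAAAAAAAAAAAAAAAAAAAAAAAAAAAAAAAAAAAAAAAAAAAAAAAAAAAAAAAAAAAAAAAAAAAAAAAAAAAAAAAAAAAAA/AAAAAAAAAAAAAAP/wAAAAAAAAAAAAB//4AAAAAAAAAAAAP//8AAAAAAAAAAAAf///AAAAAAAAAAAB////gAAAAAAAAAAB////wAAAAAAAAAAD////4AAAAAAAAAAD////4AAAAAAAAAAB////wAAAAAAAAAAB////wAAAAAAAAAAB////wAAAAAAAAAAA////wAAAAAAAAAAA////gAAAAAAAAAAAf///gAAAAAAAAAAAP///gAAAAAAAAAAAH///gAAAAAAAAAAAB///AAAAAAAAAAAAA///AAAAAAAAAAAAAf//AAA="/>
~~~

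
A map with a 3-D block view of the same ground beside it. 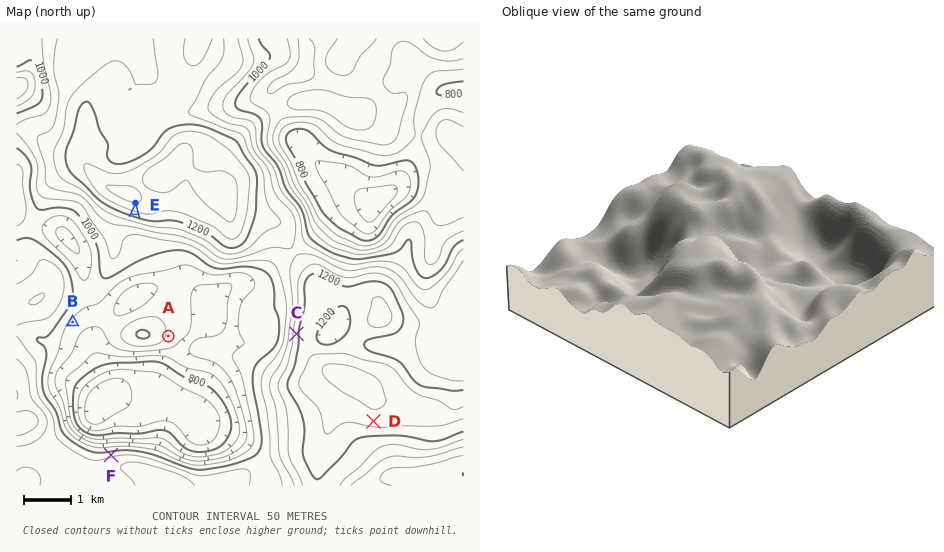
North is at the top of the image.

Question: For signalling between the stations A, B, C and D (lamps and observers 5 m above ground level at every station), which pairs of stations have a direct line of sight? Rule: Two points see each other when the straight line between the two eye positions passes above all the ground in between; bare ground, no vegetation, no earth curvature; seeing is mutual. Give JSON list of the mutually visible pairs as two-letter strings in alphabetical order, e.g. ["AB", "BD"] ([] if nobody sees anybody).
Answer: ["AC", "BC"]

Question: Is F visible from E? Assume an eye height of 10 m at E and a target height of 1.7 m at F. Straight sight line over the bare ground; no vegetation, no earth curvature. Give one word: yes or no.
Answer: yes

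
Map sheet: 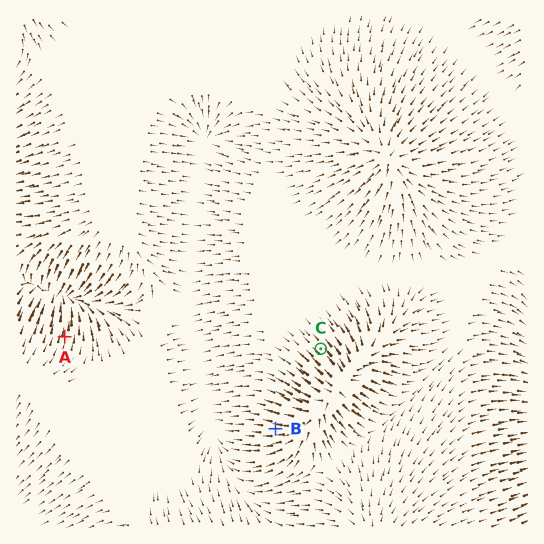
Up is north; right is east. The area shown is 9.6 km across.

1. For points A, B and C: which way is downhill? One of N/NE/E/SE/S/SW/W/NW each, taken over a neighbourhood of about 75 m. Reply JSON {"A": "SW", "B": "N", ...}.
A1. {"A": "N", "B": "W", "C": "NW"}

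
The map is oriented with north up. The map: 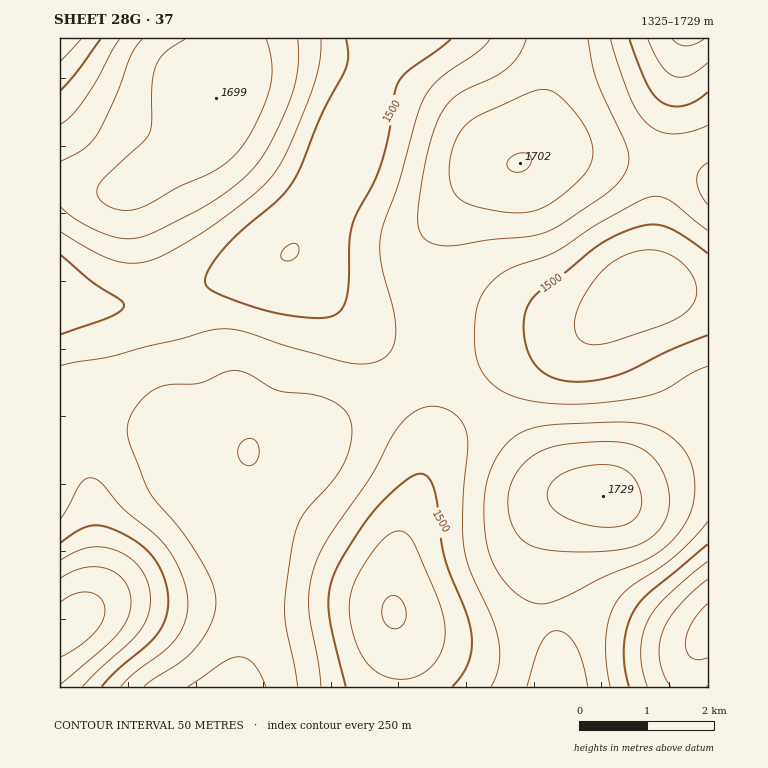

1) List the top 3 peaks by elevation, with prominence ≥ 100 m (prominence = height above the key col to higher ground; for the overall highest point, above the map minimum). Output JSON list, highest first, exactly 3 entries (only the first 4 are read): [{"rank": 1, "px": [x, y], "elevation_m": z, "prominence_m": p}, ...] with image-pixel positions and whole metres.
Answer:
[{"rank": 1, "px": [603, 496], "elevation_m": 1729, "prominence_m": 404}, {"rank": 2, "px": [520, 163], "elevation_m": 1702, "prominence_m": 143}, {"rank": 3, "px": [216, 98], "elevation_m": 1699, "prominence_m": 193}]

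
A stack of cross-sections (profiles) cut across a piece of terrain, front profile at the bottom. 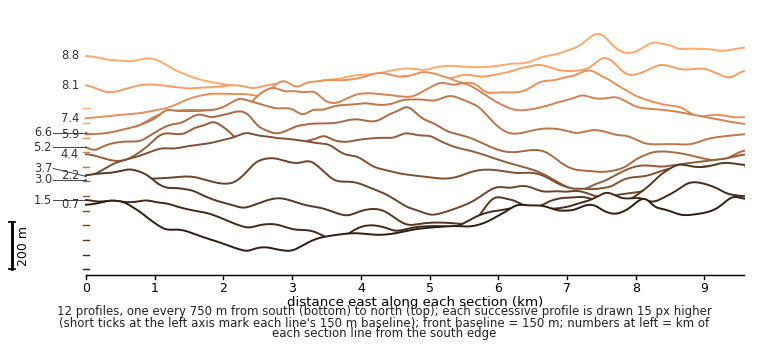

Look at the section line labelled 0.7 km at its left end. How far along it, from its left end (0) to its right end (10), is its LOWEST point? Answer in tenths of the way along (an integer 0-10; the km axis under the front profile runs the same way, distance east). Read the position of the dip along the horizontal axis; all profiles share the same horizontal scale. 3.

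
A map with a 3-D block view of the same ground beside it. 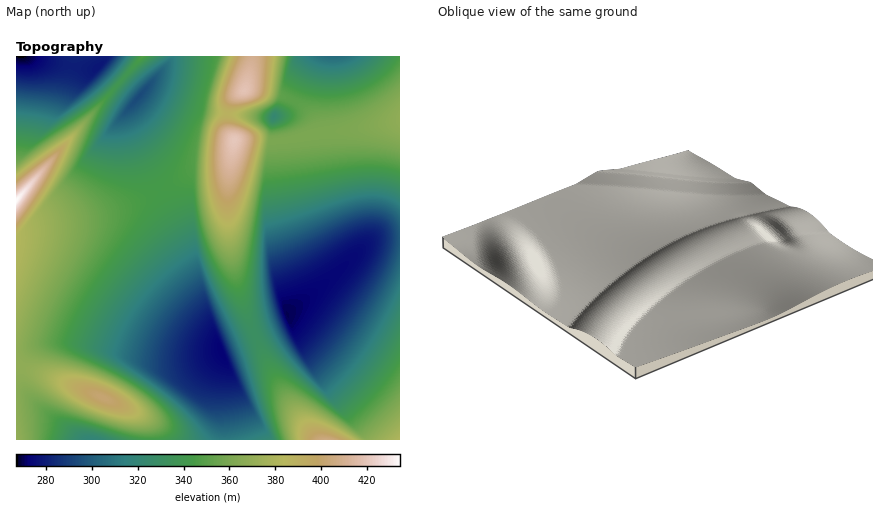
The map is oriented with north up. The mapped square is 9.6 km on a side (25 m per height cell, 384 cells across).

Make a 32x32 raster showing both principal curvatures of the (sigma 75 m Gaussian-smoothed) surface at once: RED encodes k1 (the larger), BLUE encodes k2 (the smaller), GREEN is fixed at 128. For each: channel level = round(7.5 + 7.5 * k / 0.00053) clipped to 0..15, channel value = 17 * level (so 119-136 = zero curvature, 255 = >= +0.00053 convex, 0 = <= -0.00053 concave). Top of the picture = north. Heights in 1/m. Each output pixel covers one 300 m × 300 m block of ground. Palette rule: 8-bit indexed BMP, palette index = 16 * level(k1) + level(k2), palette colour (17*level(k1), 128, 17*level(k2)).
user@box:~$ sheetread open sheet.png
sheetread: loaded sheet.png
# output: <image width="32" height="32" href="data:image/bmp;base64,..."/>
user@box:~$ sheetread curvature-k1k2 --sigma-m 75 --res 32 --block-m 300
<image width="32" height="32" href="data:image/bmp;base64,Qk02CAAAAAAAADYEAAAoAAAAIAAAACAAAAABAAgAAAAAAAAEAAATCwAAEwsAAAABAAAAAAAAAIAAABGAAAAigAAAM4AAAESAAABVgAAAZoAAAHeAAACIgAAAmYAAAKqAAAC7gAAAzIAAAN2AAADugAAA/4AAAACAEQARgBEAIoARADOAEQBEgBEAVYARAGaAEQB3gBEAiIARAJmAEQCqgBEAu4ARAMyAEQDdgBEA7oARAP+AEQAAgCIAEYAiACKAIgAzgCIARIAiAFWAIgBmgCIAd4AiAIiAIgCZgCIAqoAiALuAIgDMgCIA3YAiAO6AIgD/gCIAAIAzABGAMwAigDMAM4AzAESAMwBVgDMAZoAzAHeAMwCIgDMAmYAzAKqAMwC7gDMAzIAzAN2AMwDugDMA/4AzAACARAARgEQAIoBEADOARABEgEQAVYBEAGaARAB3gEQAiIBEAJmARACqgEQAu4BEAMyARADdgEQA7oBEAP+ARAAAgFUAEYBVACKAVQAzgFUARIBVAFWAVQBmgFUAd4BVAIiAVQCZgFUAqoBVALuAVQDMgFUA3YBVAO6AVQD/gFUAAIBmABGAZgAigGYAM4BmAESAZgBVgGYAZoBmAHeAZgCIgGYAmYBmAKqAZgC7gGYAzIBmAN2AZgDugGYA/4BmAACAdwARgHcAIoB3ADOAdwBEgHcAVYB3AGaAdwB3gHcAiIB3AJmAdwCqgHcAu4B3AMyAdwDdgHcA7oB3AP+AdwAAgIgAEYCIACKAiAAzgIgARICIAFWAiABmgIgAd4CIAIiAiACZgIgAqoCIALuAiADMgIgA3YCIAO6AiAD/gIgAAICZABGAmQAigJkAM4CZAESAmQBVgJkAZoCZAHeAmQCIgJkAmYCZAKqAmQC7gJkAzICZAN2AmQDugJkA/4CZAACAqgARgKoAIoCqADOAqgBEgKoAVYCqAGaAqgB3gKoAiICqAJmAqgCqgKoAu4CqAMyAqgDdgKoA7oCqAP+AqgAAgLsAEYC7ACKAuwAzgLsARIC7AFWAuwBmgLsAd4C7AIiAuwCZgLsAqoC7ALuAuwDMgLsA3YC7AO6AuwD/gLsAAIDMABGAzAAigMwAM4DMAESAzABVgMwAZoDMAHeAzACIgMwAmYDMAKqAzAC7gMwAzIDMAN2AzADugMwA/4DMAACA3QARgN0AIoDdADOA3QBEgN0AVYDdAGaA3QB3gN0AiIDdAJmA3QCqgN0Au4DdAMyA3QDdgN0A7oDdAP+A3QAAgO4AEYDuACKA7gAzgO4ARIDuAFWA7gBmgO4Ad4DuAIiA7gCZgO4AqoDuALuA7gDMgO4A3YDuAO6A7gD/gO4AAID/ABGA/wAigP8AM4D/AESA/wBVgP8AZoD/AHeA/wCIgP8AmYD/AKqA/wC7gP8AzID/AN2A/wDugP8A/4D/AIeHh4eGdXR1hoaXl6enl5eHd3d3dYSoqKinp5eChoeHh4eHhYSFhoeYqLi4p6eXh4Z3d3aCl6inp6eXg4WHh4eHh4WFhpeouLjIuLinl4aGd3d3c5anp6enp4N1h4eHh4eGhpenuLjIyLiol4eGdXZ3d3aDp6enp6eFc3eHh4eHhoeXp7i4uLioiIeFhXV3d3d3cpenp6enl3J3d4eHh4eHl5enp6iXh4aFhHR2d3d3d3WEp6enp6dzdnd3d4eHh4eHl5eHhoWFhHR2d3d3d3d3cpenp6enhnN3d3d3h4eHh4aGhoWFhYV2d3d3d3d3d3aDp6enp5dydnd3d3d3h4eHh4eHh4d3d3d3d3d3d3d3dIanp6enhnN3d3d3d3eHh4eHh4eHh4d3d3d3d3d3d3dyl6enp6dzdnd3d3d3d4eHh4eHh4eHh4d3d3d3d3d3doOnp6enl3J3d3d3d3eHh4eHh4eHh4eHh4eHd3d3d3d0haenp6eFdIeHh4eHd3eHh4eHh4eHh4eHh4eHd3d3d3OXp6enp3N2h4eHh4d3d3eHh4eHh4eHh4eHh4eHh3d3gpinp6eXcneHh4eHd3d3d3eIiIiHh4eHh4eHh4eHh3eDqKenp5Zzh4eHh4d3d3d3d4iIiIiHh4eHh4eHh4eHhoSoqKenhXSHh4eHd3d3d3d3h4iIiIeHh4eHh4eHh4eFhaiop6eEdoeHh4d3d3d2d3eDh4iIiIeHh4eHh4eHh4SWqKinp4N2h4eHh3d3d3d2d4aDh4iHh4eHh4eHh4eHhJaoqKing4eHh4eHh3d3d3Z2qIWEh4eHh4eHh4eHh4eDl6ioqKeDh4eHh4eHd3d3d3f4mIWEh4eHh4eHh4eHh4OXqKiop4OHh4eHh4eHh4eHh7j4mISFh4eHh4eHh4eHhJaoqKing4eIiIeHh4eHh4eHhsj4h4OFh4eHh4eHh4eElqioqKiDh4iIiIeHh4eHh4eDh9j4h4OGh4eHh4eHh4WVqKioqISGiIiIh4eHh4eHh4aDh+joh3OGh4eHh4eHhYSoqKiolZWIiIeHh4eHh4eHiIaDh/jHdnN3h4eHh4eGhKm5ysnHw7eXiIeHh4eHh4eIiIV0h/e3dXN3h4eHh4eDt7WUkoJBhJaHiIeHh4eHh4eHh3R0l/endXN3d4eHh3O2tJKSglCUloeHh4eHh4eHd4eHh3R1l/eXdHR3d4eHhKfI2dnJxLWXh4eHh4eHh4d3d4eHh3N1p/eHc3R3h4eGhKioqKiXg4eHh4eHh4eHh3d3h4eHd3N2t/eHc3WHh4eDqKiop6eCh3d3d3d3h4eHdnaHh4eHdnJ21+d3c3aHh4OXqKenp4R0d3d3d3d3h4c="/>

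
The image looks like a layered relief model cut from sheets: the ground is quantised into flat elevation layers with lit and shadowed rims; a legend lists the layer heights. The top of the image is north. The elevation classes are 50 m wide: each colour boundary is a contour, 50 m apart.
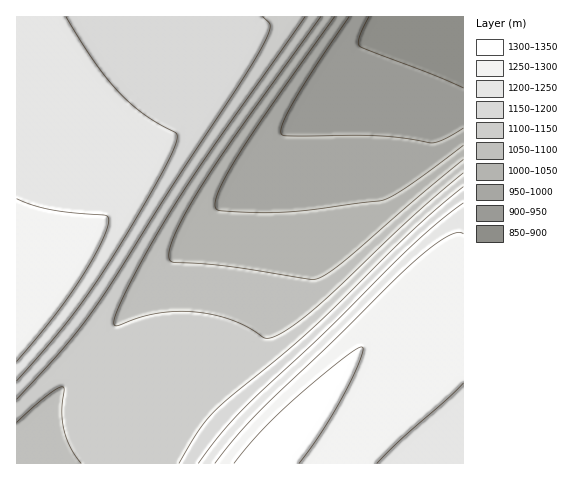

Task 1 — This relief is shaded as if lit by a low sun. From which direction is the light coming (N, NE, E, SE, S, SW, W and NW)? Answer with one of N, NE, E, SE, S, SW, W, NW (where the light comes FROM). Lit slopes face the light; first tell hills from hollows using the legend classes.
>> NW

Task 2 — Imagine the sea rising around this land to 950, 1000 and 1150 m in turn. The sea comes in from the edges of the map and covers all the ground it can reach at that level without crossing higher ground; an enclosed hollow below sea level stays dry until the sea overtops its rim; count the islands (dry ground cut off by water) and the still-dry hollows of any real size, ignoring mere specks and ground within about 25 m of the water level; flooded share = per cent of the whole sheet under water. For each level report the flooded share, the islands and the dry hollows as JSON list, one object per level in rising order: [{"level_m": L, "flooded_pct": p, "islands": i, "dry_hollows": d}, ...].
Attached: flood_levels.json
[{"level_m": 950, "flooded_pct": 9, "islands": 0, "dry_hollows": 0}, {"level_m": 1000, "flooded_pct": 17, "islands": 0, "dry_hollows": 0}, {"level_m": 1150, "flooded_pct": 52, "islands": 0, "dry_hollows": 0}]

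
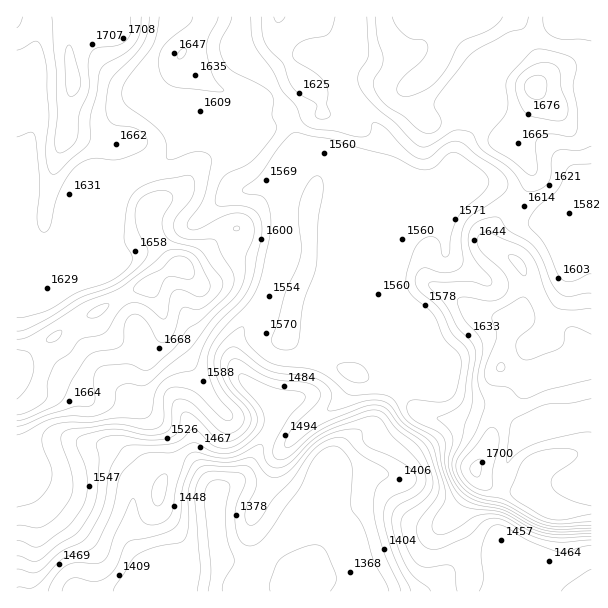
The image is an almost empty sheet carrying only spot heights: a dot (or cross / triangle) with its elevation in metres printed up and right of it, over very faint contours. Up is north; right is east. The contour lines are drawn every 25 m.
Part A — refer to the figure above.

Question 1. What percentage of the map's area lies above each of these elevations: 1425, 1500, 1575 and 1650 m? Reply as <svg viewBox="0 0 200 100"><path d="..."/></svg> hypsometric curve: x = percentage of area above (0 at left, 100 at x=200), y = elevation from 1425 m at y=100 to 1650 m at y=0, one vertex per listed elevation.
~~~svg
<svg viewBox="0 0 200 100"><path d="M180 100l-21-33-37-34-72-33"/></svg>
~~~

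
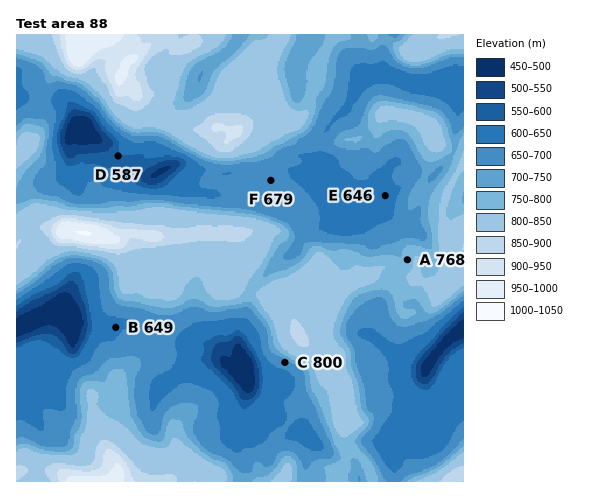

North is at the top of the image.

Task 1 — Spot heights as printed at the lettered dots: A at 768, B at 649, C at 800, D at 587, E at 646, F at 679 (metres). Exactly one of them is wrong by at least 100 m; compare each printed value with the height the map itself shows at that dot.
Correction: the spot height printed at C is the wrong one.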